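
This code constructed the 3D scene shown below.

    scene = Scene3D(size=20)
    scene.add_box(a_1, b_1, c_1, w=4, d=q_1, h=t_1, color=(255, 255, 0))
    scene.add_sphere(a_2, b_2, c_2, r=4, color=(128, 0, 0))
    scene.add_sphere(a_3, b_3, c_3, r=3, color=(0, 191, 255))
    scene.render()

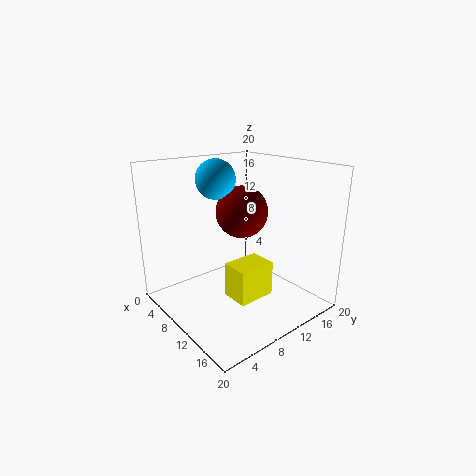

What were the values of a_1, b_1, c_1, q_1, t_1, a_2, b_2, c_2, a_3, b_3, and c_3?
a_1 = 9.5; b_1 = 8; c_1 = 1.5; q_1 = 5.5; t_1 = 5; a_2 = 6; b_2 = 14; c_2 = 12; a_3 = 3.5; b_3 = 11; c_3 = 17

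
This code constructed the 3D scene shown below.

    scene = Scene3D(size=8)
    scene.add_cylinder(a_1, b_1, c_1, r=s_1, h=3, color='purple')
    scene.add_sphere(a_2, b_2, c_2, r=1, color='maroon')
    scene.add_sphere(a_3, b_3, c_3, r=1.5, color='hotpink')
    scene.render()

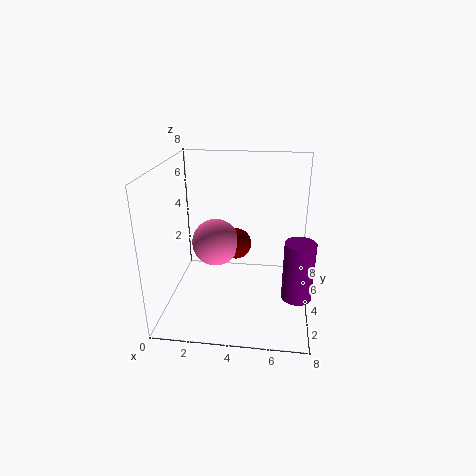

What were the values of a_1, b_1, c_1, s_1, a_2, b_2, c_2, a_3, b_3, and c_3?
a_1 = 7.25
b_1 = 1.75
c_1 = 2
s_1 = 0.75
a_2 = 3.5
b_2 = 6.75
c_2 = 2.25
a_3 = 2.25
b_3 = 6.25
c_3 = 2.5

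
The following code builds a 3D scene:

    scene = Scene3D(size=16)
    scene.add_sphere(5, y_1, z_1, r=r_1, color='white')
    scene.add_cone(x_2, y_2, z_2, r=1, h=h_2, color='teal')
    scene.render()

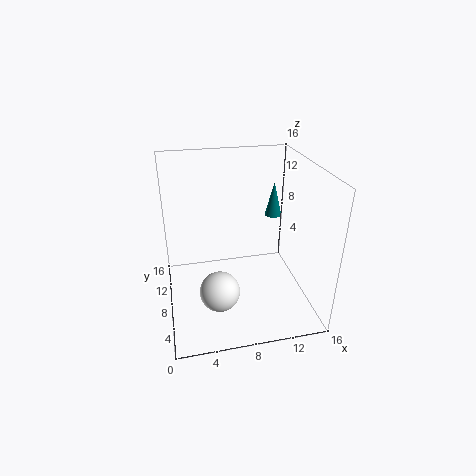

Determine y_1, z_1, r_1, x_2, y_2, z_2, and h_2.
y_1 = 3, z_1 = 5, r_1 = 2, x_2 = 13, y_2 = 11, z_2 = 9, h_2 = 4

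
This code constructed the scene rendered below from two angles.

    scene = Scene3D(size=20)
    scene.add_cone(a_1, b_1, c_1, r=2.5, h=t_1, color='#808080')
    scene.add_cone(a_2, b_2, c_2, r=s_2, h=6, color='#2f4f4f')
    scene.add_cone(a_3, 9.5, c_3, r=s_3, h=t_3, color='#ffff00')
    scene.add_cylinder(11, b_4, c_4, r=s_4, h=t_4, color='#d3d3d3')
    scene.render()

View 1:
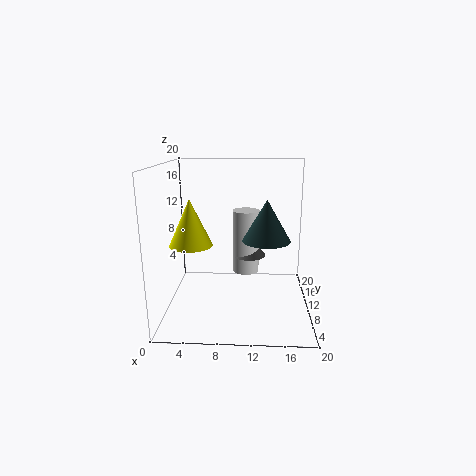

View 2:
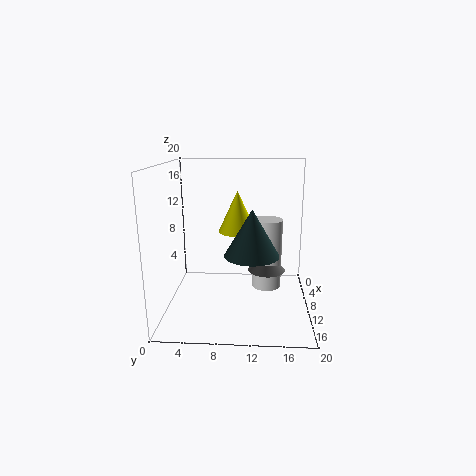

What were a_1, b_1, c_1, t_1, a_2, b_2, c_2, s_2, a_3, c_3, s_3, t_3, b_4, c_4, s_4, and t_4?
a_1 = 11.5, b_1 = 14, c_1 = 6, t_1 = 3, a_2 = 14, b_2 = 12, c_2 = 9, s_2 = 3.5, a_3 = 3.5, c_3 = 9, s_3 = 3, t_3 = 6.5, b_4 = 14, c_4 = 3.5, s_4 = 2, t_4 = 9.5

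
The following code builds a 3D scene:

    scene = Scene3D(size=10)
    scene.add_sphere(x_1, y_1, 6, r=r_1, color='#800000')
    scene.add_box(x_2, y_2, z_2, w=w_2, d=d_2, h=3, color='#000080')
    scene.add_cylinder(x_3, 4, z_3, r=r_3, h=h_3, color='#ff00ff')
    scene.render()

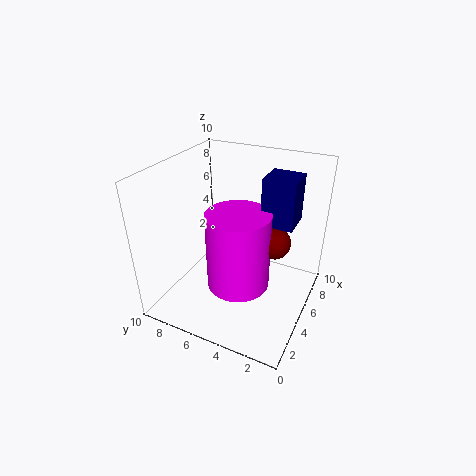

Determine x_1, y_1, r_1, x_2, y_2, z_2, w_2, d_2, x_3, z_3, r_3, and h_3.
x_1 = 4; y_1 = 2; r_1 = 1; x_2 = 4; y_2 = 1; z_2 = 7; w_2 = 2; d_2 = 2; x_3 = 3; z_3 = 3; r_3 = 2; h_3 = 5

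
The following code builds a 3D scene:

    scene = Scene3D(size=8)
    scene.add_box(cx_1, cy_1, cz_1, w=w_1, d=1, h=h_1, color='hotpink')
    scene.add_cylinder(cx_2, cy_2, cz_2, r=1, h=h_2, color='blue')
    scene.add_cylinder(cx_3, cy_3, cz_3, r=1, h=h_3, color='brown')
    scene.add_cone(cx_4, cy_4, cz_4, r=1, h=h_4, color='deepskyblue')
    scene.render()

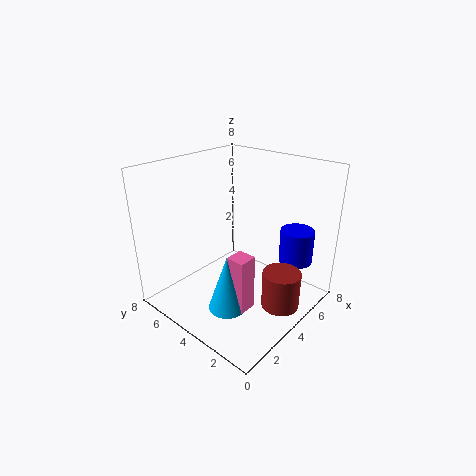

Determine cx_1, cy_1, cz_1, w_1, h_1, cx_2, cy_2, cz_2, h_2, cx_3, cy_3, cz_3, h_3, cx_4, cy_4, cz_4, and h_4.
cx_1 = 2; cy_1 = 2; cz_1 = 1; w_1 = 1; h_1 = 3; cx_2 = 7; cy_2 = 2; cz_2 = 2; h_2 = 2; cx_3 = 4; cy_3 = 1; cz_3 = 1; h_3 = 2; cx_4 = 2; cy_4 = 3; cz_4 = 1; h_4 = 3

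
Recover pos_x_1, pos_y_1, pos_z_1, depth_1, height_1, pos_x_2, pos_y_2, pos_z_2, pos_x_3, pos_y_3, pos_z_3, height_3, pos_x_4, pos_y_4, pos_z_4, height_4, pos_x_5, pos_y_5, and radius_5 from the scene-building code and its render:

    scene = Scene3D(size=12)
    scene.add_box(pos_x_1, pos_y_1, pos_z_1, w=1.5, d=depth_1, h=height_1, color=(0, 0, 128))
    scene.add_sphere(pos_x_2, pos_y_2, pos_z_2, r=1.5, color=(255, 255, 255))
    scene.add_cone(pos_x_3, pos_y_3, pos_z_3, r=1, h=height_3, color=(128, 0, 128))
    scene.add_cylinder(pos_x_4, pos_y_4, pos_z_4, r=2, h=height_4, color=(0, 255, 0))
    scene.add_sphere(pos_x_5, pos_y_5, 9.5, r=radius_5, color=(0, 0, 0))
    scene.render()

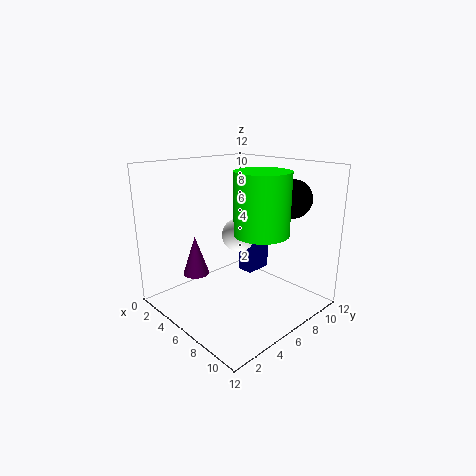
pos_x_1 = 3.5, pos_y_1 = 8.5, pos_z_1 = 1.5, depth_1 = 2.5, height_1 = 4.5, pos_x_2 = 4.5, pos_y_2 = 7.5, pos_z_2 = 5.5, pos_x_3 = 5.5, pos_y_3 = 2, pos_z_3 = 4, height_3 = 3, pos_x_4 = 9.5, pos_y_4 = 5, pos_z_4 = 7.5, height_4 = 4.5, pos_x_5 = 9.5, pos_y_5 = 8.5, radius_5 = 1.5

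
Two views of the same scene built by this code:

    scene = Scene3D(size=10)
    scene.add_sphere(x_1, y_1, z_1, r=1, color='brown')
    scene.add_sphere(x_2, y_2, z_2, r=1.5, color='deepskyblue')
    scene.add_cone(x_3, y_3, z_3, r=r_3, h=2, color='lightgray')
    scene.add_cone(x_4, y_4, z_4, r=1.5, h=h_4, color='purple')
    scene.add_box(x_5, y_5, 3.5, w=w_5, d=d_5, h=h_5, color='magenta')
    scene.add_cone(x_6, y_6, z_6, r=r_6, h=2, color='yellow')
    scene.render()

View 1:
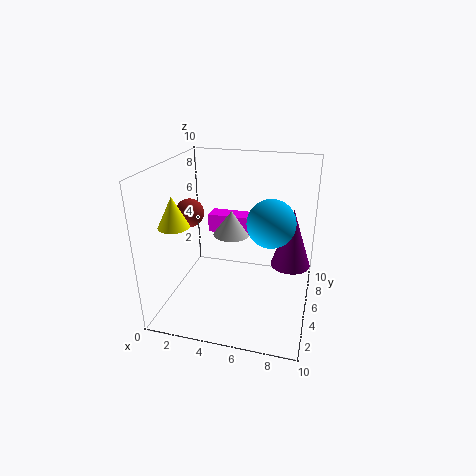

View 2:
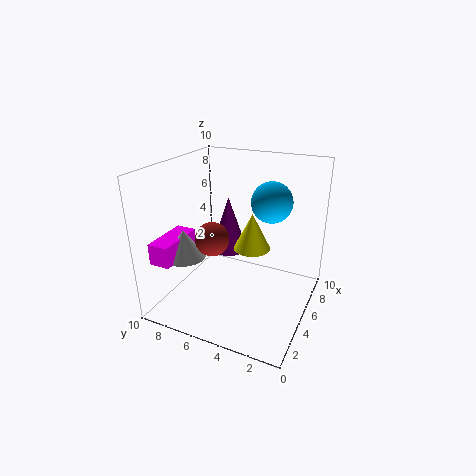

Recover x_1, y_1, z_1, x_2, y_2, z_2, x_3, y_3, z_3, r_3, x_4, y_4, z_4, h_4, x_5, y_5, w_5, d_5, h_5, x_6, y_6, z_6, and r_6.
x_1 = 1.5; y_1 = 5; z_1 = 6.5; x_2 = 7.5; y_2 = 3.5; z_2 = 7; x_3 = 3.5; y_3 = 8.5; z_3 = 3.5; r_3 = 1.5; x_4 = 8.5; y_4 = 7.5; z_4 = 2; h_4 = 4.5; x_5 = 1.5; y_5 = 8.5; w_5 = 3.5; d_5 = 1.5; h_5 = 1.5; x_6 = 1.5; y_6 = 2.5; z_6 = 6.5; r_6 = 1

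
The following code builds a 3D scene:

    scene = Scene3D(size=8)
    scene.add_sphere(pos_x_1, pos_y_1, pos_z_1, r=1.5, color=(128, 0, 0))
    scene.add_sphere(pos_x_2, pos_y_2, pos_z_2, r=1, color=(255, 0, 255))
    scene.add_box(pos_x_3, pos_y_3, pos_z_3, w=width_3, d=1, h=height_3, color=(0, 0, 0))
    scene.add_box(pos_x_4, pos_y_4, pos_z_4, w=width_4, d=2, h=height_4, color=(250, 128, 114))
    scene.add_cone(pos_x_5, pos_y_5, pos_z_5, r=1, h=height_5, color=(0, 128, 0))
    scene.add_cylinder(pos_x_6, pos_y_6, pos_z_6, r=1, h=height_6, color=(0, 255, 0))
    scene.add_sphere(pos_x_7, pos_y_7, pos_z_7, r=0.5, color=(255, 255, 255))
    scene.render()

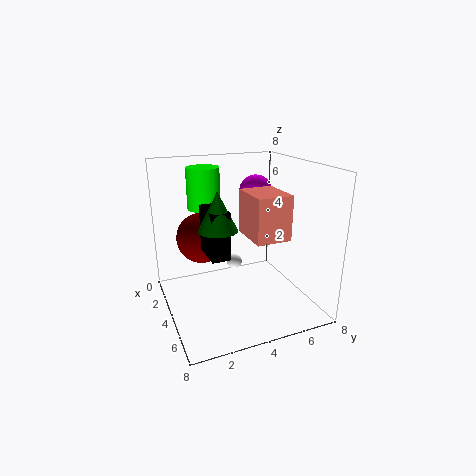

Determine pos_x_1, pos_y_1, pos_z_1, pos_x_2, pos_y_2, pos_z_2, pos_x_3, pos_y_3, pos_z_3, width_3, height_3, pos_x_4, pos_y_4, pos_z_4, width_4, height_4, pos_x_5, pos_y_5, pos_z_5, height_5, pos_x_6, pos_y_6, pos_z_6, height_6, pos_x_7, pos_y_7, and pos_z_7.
pos_x_1 = 2, pos_y_1 = 2.5, pos_z_1 = 3.5, pos_x_2 = 2, pos_y_2 = 6, pos_z_2 = 6, pos_x_3 = 3.5, pos_y_3 = 2, pos_z_3 = 3.5, width_3 = 2, height_3 = 2.5, pos_x_4 = 3, pos_y_4 = 4.5, pos_z_4 = 4, width_4 = 2.5, height_4 = 2.5, pos_x_5 = 5, pos_y_5 = 2.5, pos_z_5 = 5, height_5 = 2, pos_x_6 = 1, pos_y_6 = 3, pos_z_6 = 5, height_6 = 2.5, pos_x_7 = 1, pos_y_7 = 5, pos_z_7 = 1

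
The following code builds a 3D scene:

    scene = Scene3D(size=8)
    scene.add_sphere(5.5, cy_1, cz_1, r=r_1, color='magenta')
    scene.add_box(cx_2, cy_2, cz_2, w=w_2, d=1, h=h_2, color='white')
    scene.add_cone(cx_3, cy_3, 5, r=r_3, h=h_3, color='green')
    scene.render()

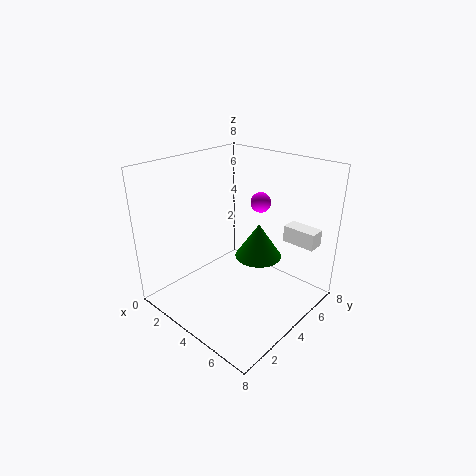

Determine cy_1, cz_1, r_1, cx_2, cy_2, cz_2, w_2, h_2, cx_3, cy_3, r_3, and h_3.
cy_1 = 4; cz_1 = 6.5; r_1 = 0.5; cx_2 = 5; cy_2 = 7; cz_2 = 3; w_2 = 2; h_2 = 1; cx_3 = 7; cy_3 = 2; r_3 = 1; h_3 = 1.5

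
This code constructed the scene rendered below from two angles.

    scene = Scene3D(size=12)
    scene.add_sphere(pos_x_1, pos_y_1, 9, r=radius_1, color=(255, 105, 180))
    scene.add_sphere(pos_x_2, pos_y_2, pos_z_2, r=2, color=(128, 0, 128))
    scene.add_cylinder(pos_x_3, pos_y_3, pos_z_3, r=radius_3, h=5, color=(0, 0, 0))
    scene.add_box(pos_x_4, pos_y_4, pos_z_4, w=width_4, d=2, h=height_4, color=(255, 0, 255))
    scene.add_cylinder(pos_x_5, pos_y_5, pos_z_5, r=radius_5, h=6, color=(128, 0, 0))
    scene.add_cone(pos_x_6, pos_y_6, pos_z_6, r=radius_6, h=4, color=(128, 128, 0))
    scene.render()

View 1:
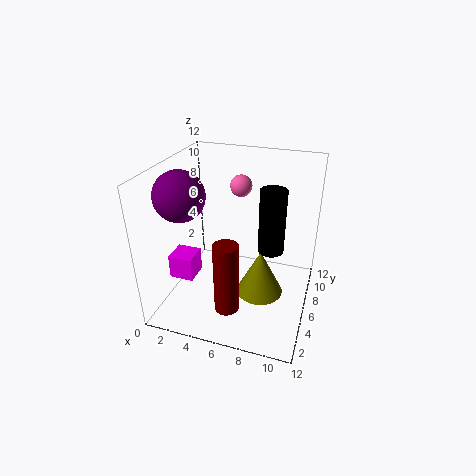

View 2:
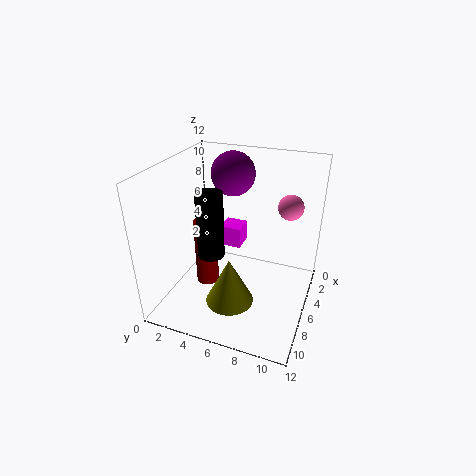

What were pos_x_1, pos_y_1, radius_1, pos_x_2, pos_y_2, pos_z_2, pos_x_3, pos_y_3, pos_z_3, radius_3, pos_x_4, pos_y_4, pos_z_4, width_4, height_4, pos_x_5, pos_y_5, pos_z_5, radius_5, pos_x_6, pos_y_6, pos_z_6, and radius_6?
pos_x_1 = 5; pos_y_1 = 10; radius_1 = 1; pos_x_2 = 2; pos_y_2 = 4; pos_z_2 = 10; pos_x_3 = 9; pos_y_3 = 5; pos_z_3 = 6; radius_3 = 1; pos_x_4 = 1; pos_y_4 = 3; pos_z_4 = 3; width_4 = 2; height_4 = 2; pos_x_5 = 6; pos_y_5 = 3; pos_z_5 = 1; radius_5 = 1; pos_x_6 = 8; pos_y_6 = 6; pos_z_6 = 1; radius_6 = 2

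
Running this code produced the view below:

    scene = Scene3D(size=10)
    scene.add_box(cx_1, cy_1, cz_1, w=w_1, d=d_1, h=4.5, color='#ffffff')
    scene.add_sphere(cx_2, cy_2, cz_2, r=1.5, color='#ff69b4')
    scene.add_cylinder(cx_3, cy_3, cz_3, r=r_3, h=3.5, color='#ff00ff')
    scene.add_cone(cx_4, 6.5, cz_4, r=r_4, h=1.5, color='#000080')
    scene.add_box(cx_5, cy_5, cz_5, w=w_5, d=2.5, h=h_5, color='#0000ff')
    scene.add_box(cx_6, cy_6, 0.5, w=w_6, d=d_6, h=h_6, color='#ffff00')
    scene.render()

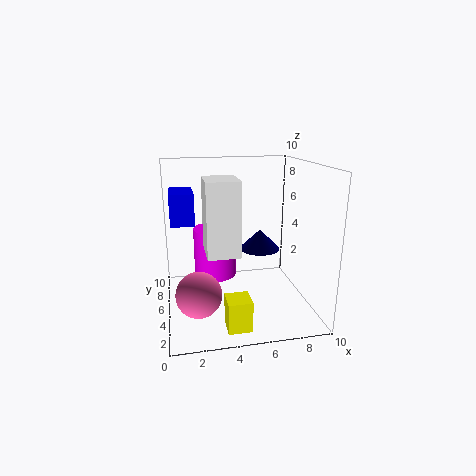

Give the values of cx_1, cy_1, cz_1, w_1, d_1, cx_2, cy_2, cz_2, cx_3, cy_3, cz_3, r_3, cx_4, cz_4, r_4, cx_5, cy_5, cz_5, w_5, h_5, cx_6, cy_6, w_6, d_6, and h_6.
cx_1 = 2.5, cy_1 = 1.5, cz_1 = 5, w_1 = 2, d_1 = 2.5, cx_2 = 2, cy_2 = 3, cz_2 = 2, cx_3 = 3.5, cy_3 = 6, cz_3 = 2, r_3 = 1.5, cx_4 = 7, cz_4 = 3.5, r_4 = 1.5, cx_5 = 0.5, cy_5 = 3.5, cz_5 = 6.5, w_5 = 1.5, h_5 = 2, cx_6 = 3.5, cy_6 = 0.5, w_6 = 1.5, d_6 = 1.5, h_6 = 2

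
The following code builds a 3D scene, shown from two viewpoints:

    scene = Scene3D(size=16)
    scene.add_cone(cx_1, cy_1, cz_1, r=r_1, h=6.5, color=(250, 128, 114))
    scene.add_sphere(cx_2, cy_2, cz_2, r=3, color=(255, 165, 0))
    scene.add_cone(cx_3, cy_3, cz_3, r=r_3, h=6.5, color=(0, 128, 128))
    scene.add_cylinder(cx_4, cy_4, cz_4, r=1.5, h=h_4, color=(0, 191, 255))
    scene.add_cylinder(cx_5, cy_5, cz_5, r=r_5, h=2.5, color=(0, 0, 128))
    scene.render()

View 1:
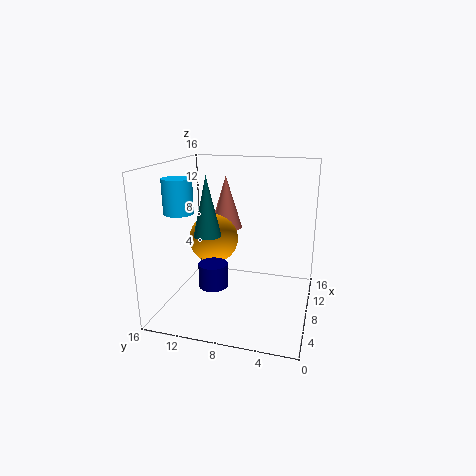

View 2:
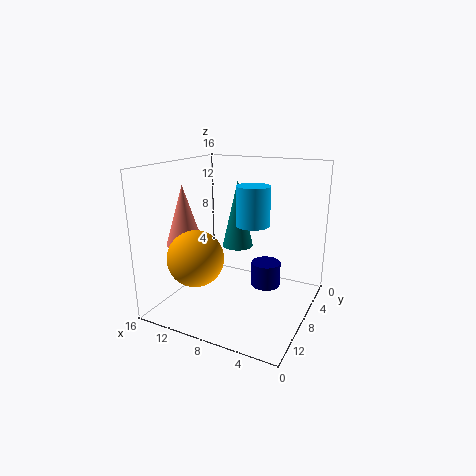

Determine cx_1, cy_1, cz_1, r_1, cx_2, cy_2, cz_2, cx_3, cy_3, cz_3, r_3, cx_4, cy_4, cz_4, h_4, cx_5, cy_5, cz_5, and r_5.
cx_1 = 13; cy_1 = 11; cz_1 = 7.5; r_1 = 2; cx_2 = 11; cy_2 = 12; cz_2 = 6.5; cx_3 = 6.5; cy_3 = 11; cz_3 = 8.5; r_3 = 1.5; cx_4 = 4; cy_4 = 13; cz_4 = 11.5; h_4 = 3.5; cx_5 = 4; cy_5 = 9.5; cz_5 = 4; r_5 = 1.5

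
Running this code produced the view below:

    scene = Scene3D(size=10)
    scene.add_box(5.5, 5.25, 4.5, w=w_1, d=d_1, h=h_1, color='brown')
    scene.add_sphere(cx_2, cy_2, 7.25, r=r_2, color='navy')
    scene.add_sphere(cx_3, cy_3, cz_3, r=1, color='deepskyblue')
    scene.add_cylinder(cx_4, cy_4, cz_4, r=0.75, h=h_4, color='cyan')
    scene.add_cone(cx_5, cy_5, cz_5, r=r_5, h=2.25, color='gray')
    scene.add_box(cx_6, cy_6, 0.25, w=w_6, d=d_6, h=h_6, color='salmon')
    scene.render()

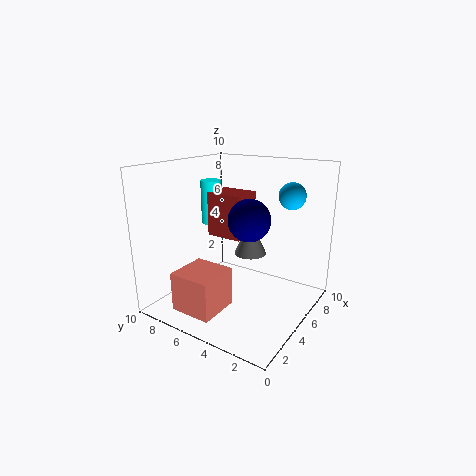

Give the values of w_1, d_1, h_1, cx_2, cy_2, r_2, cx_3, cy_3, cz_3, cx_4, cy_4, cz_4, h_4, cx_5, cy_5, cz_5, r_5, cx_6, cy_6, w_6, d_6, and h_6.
w_1 = 2.25, d_1 = 2.75, h_1 = 3.25, cx_2 = 2.75, cy_2 = 2.75, r_2 = 1.25, cx_3 = 8.75, cy_3 = 2.75, cz_3 = 7.5, cx_4 = 6.25, cy_4 = 8.25, cz_4 = 5.25, h_4 = 3.25, cx_5 = 3.75, cy_5 = 3.25, cz_5 = 4.75, r_5 = 1, cx_6 = 1.25, cy_6 = 5, w_6 = 3, d_6 = 3, h_6 = 2.75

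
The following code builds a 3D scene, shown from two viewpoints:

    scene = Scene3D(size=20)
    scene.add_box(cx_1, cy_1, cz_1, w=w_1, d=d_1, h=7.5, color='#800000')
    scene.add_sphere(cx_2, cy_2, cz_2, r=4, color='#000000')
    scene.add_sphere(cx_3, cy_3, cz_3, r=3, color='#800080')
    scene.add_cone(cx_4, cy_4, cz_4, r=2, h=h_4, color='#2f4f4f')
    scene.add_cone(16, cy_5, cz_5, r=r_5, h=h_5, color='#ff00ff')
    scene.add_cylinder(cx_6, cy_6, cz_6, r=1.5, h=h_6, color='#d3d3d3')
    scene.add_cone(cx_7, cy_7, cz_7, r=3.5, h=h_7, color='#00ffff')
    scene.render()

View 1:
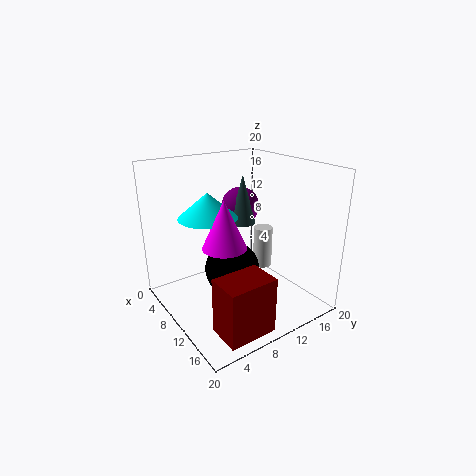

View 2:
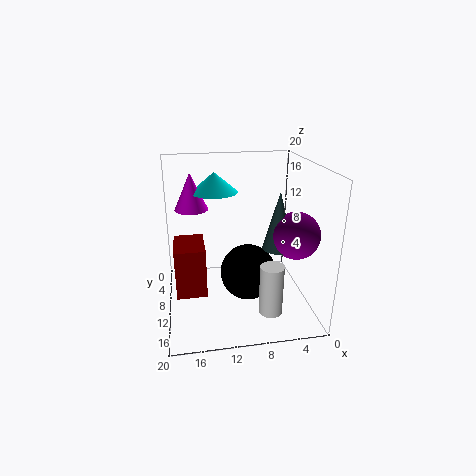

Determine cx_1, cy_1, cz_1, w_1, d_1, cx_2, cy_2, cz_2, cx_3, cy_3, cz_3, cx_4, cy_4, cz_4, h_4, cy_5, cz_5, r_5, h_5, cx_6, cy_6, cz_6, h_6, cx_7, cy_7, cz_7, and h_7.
cx_1 = 14.5
cy_1 = 3
cz_1 = 0.5
w_1 = 4.5
d_1 = 6.5
cx_2 = 8.5
cy_2 = 10
cz_2 = 4.5
cx_3 = 3.5
cy_3 = 15
cz_3 = 12
cx_4 = 5.5
cy_4 = 14
cz_4 = 10
h_4 = 7.5
cy_5 = 4
cz_5 = 12.5
r_5 = 2.5
h_5 = 5.5
cx_6 = 7
cy_6 = 17
cz_6 = 2.5
h_6 = 6.5
cx_7 = 12.5
cy_7 = 4
cz_7 = 15
h_7 = 3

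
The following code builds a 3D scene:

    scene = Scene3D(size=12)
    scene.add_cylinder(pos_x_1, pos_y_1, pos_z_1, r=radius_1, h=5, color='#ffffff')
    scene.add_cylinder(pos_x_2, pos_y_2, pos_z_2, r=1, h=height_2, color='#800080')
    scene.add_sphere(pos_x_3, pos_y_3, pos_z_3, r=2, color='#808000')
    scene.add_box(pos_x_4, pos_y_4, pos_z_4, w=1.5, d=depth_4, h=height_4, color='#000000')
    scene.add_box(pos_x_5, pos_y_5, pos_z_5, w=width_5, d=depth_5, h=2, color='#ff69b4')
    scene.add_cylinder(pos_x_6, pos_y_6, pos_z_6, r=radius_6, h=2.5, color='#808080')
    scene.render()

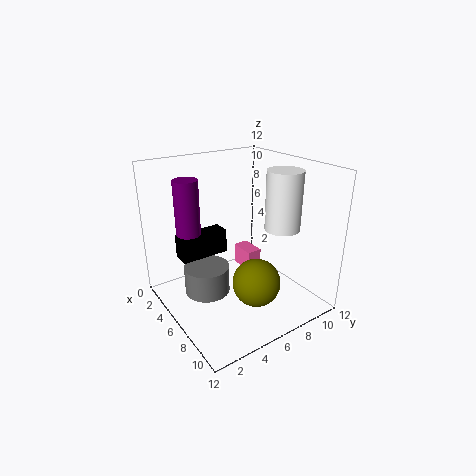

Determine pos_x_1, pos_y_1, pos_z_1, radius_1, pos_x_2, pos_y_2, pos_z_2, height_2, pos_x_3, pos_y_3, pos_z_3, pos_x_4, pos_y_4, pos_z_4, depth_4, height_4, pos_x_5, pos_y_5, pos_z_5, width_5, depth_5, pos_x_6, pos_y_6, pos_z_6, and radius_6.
pos_x_1 = 7.5
pos_y_1 = 9.5
pos_z_1 = 6.5
radius_1 = 1.5
pos_x_2 = 4
pos_y_2 = 2.5
pos_z_2 = 6
height_2 = 5
pos_x_3 = 8
pos_y_3 = 6.5
pos_z_3 = 2.5
pos_x_4 = 3.5
pos_y_4 = 1.5
pos_z_4 = 4.5
depth_4 = 4
height_4 = 2
pos_x_5 = 1
pos_y_5 = 9
pos_z_5 = 0.5
width_5 = 2.5
depth_5 = 1.5
pos_x_6 = 4
pos_y_6 = 4
pos_z_6 = 0.5
radius_6 = 2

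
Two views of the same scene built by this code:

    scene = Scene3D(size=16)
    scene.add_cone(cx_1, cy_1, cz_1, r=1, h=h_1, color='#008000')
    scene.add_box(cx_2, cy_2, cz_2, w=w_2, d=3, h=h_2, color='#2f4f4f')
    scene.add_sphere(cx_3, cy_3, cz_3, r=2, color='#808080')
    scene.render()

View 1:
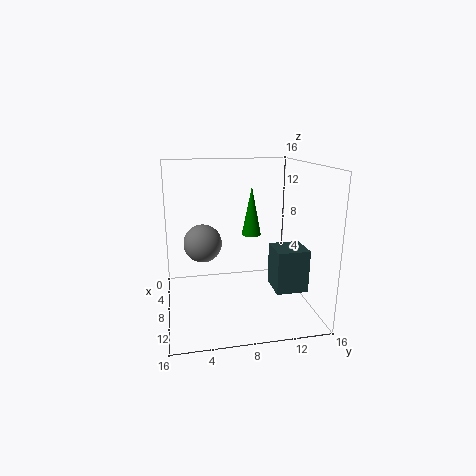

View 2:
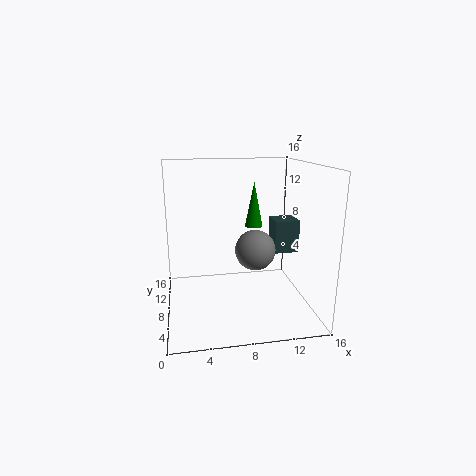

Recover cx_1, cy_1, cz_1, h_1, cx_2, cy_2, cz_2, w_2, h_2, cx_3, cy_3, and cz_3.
cx_1 = 10; cy_1 = 9; cz_1 = 9; h_1 = 5; cx_2 = 13; cy_2 = 10; cz_2 = 5; w_2 = 3; h_2 = 4; cx_3 = 9; cy_3 = 4; cz_3 = 8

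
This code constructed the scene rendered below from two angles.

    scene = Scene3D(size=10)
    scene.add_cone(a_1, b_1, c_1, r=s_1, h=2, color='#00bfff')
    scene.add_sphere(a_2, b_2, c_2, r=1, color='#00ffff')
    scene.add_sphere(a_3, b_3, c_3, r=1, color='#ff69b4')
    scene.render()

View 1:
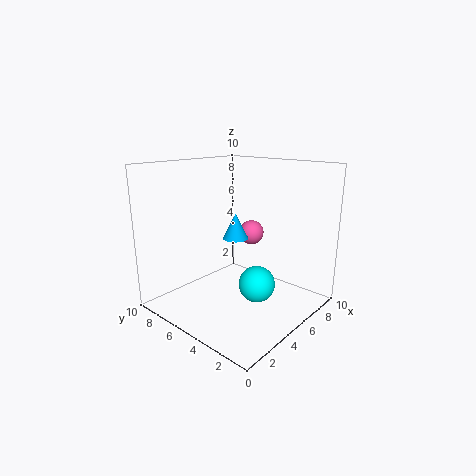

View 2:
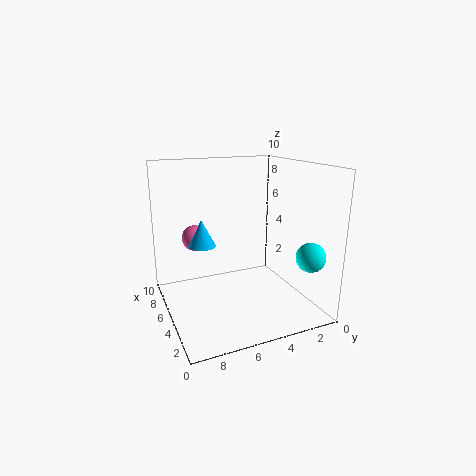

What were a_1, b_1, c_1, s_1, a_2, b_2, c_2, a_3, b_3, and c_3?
a_1 = 7
b_1 = 7
c_1 = 4
s_1 = 1
a_2 = 2
b_2 = 1
c_2 = 4
a_3 = 9
b_3 = 7
c_3 = 4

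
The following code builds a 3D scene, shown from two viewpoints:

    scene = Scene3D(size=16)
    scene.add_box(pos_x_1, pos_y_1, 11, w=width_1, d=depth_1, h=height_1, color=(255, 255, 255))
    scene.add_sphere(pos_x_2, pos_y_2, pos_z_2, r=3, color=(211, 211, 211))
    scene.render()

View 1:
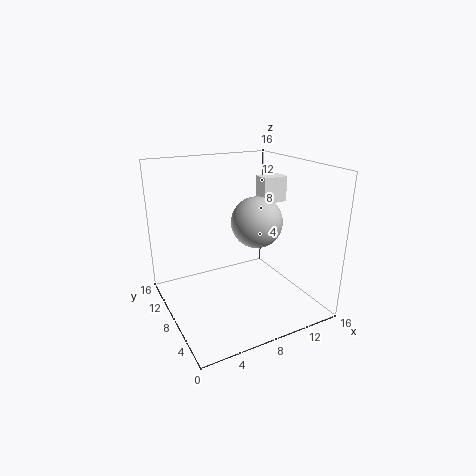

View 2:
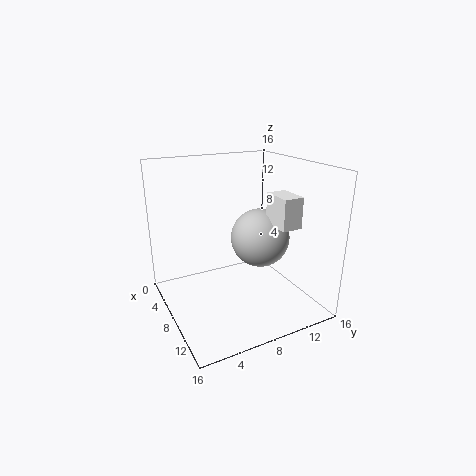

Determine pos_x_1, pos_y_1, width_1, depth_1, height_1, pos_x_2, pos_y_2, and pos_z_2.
pos_x_1 = 12
pos_y_1 = 9
width_1 = 3
depth_1 = 2
height_1 = 3
pos_x_2 = 11
pos_y_2 = 9
pos_z_2 = 9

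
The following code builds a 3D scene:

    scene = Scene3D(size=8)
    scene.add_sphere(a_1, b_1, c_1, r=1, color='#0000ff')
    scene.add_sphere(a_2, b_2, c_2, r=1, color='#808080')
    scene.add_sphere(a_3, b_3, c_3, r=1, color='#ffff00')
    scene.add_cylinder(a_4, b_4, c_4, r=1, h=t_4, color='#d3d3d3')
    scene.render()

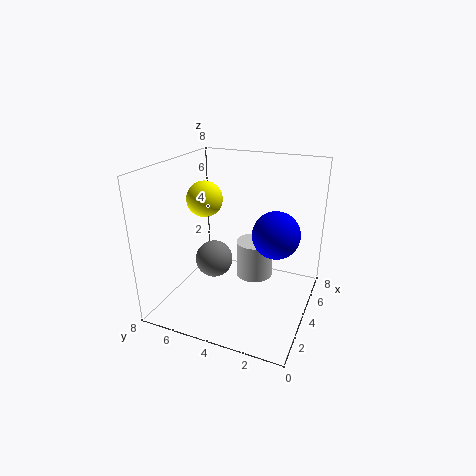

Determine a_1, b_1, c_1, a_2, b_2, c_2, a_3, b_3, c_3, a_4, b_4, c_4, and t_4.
a_1 = 1; b_1 = 1; c_1 = 6; a_2 = 3; b_2 = 5; c_2 = 3; a_3 = 4; b_3 = 6; c_3 = 6; a_4 = 4; b_4 = 3; c_4 = 2; t_4 = 2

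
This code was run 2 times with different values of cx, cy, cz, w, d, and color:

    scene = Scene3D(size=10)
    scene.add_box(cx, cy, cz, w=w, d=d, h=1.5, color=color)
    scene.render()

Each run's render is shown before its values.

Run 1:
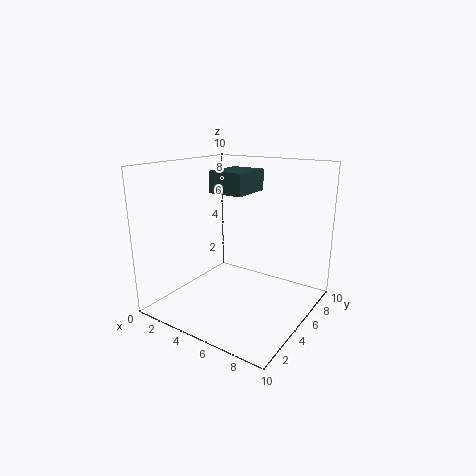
cx = 3
cy = 4.5
cz = 8
w = 2.5
d = 3
color = 'darkslategray'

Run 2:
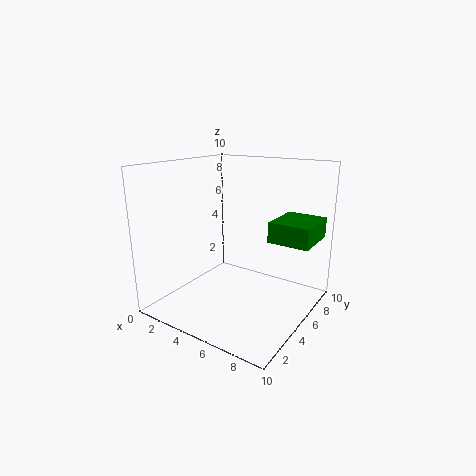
cx = 6.5
cy = 6.5
cz = 4.5
w = 3
d = 3.5
color = 'green'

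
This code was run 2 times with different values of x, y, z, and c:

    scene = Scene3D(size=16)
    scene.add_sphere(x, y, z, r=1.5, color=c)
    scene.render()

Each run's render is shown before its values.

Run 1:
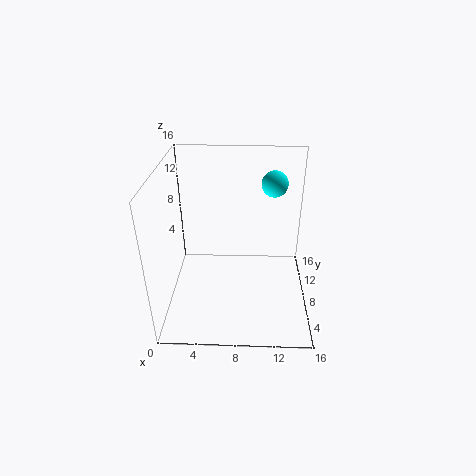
x = 12; y = 11.5; z = 13; c = 'cyan'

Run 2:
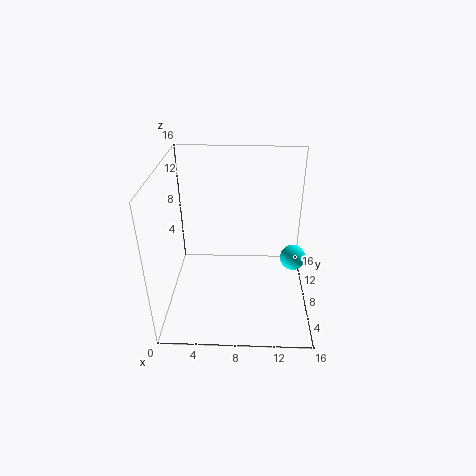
x = 14.5; y = 9.5; z = 4.5; c = 'cyan'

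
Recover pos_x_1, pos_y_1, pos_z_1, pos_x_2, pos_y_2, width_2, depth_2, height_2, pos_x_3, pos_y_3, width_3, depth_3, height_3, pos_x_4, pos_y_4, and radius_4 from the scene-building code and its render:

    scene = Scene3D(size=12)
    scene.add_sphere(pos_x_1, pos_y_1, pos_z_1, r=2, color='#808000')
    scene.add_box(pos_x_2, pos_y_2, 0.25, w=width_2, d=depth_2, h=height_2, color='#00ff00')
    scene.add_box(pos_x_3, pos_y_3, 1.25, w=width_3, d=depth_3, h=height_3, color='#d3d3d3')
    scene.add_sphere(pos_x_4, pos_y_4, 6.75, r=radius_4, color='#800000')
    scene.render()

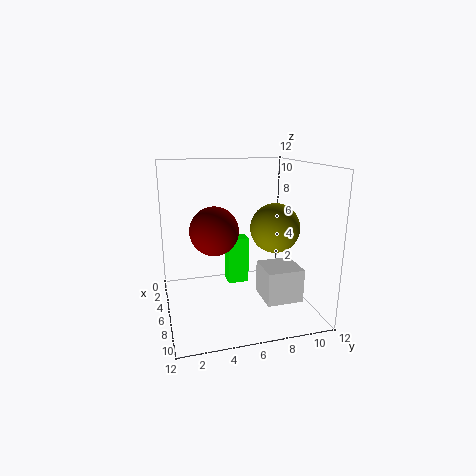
pos_x_1 = 7.25; pos_y_1 = 8.75; pos_z_1 = 7; pos_x_2 = 1.25; pos_y_2 = 6; width_2 = 1.5; depth_2 = 2; height_2 = 4.5; pos_x_3 = 6.5; pos_y_3 = 7.5; width_3 = 3; depth_3 = 3; height_3 = 2.75; pos_x_4 = 6; pos_y_4 = 4; radius_4 = 2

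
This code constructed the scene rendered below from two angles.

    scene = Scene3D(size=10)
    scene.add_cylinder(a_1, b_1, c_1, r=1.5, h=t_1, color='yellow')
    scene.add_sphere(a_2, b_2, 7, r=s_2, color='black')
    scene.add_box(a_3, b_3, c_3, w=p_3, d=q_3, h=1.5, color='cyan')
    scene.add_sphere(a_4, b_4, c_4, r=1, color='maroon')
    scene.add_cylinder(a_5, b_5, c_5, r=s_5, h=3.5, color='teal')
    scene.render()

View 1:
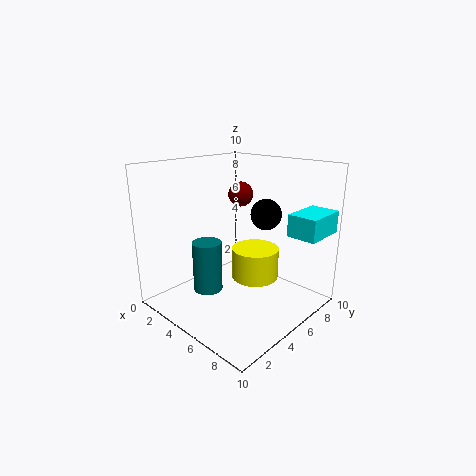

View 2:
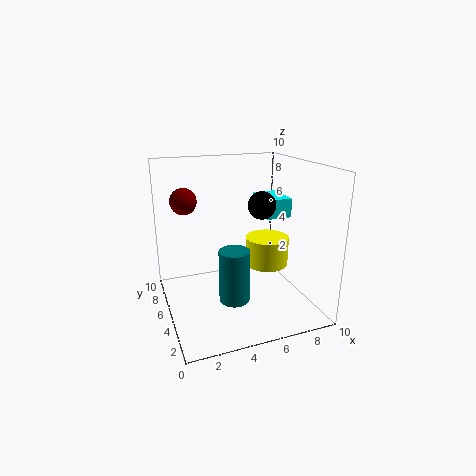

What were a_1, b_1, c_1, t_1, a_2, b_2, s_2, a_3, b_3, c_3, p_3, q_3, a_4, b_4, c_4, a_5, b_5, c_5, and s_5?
a_1 = 7
b_1 = 4.5
c_1 = 3
t_1 = 2
a_2 = 7
b_2 = 5.5
s_2 = 1
a_3 = 8
b_3 = 6.5
c_3 = 5.5
p_3 = 2
q_3 = 3
a_4 = 2
b_4 = 8.5
c_4 = 7
a_5 = 4
b_5 = 3
c_5 = 1.5
s_5 = 1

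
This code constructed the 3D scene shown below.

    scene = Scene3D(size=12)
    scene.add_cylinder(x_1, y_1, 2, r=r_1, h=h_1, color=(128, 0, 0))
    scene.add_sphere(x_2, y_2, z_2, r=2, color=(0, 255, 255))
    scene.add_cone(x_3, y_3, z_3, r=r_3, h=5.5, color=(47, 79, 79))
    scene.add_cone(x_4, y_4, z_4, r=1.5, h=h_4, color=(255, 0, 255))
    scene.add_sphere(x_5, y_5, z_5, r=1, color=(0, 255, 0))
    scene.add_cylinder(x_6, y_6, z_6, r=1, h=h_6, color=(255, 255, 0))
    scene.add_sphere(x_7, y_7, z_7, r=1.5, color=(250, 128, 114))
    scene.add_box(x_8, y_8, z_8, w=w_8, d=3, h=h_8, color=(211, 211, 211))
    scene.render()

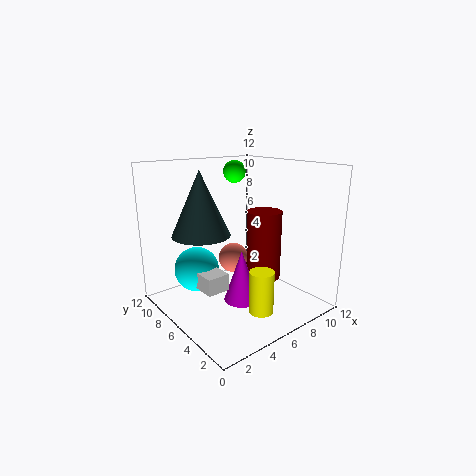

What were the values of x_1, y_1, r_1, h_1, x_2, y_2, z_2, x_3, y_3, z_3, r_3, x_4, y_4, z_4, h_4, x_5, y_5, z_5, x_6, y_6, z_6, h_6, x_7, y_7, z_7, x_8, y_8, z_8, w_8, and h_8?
x_1 = 8.5; y_1 = 5.5; r_1 = 1.5; h_1 = 6; x_2 = 4; y_2 = 9.5; z_2 = 2.5; x_3 = 4; y_3 = 8.5; z_3 = 6; r_3 = 2.5; x_4 = 6; y_4 = 5.5; z_4 = 0.5; h_4 = 4.5; x_5 = 8; y_5 = 9; z_5 = 11; x_6 = 6; y_6 = 3; z_6 = 0.5; h_6 = 3.5; x_7 = 9; y_7 = 10.5; z_7 = 2; x_8 = 3; y_8 = 6; z_8 = 1.5; w_8 = 2; h_8 = 1.5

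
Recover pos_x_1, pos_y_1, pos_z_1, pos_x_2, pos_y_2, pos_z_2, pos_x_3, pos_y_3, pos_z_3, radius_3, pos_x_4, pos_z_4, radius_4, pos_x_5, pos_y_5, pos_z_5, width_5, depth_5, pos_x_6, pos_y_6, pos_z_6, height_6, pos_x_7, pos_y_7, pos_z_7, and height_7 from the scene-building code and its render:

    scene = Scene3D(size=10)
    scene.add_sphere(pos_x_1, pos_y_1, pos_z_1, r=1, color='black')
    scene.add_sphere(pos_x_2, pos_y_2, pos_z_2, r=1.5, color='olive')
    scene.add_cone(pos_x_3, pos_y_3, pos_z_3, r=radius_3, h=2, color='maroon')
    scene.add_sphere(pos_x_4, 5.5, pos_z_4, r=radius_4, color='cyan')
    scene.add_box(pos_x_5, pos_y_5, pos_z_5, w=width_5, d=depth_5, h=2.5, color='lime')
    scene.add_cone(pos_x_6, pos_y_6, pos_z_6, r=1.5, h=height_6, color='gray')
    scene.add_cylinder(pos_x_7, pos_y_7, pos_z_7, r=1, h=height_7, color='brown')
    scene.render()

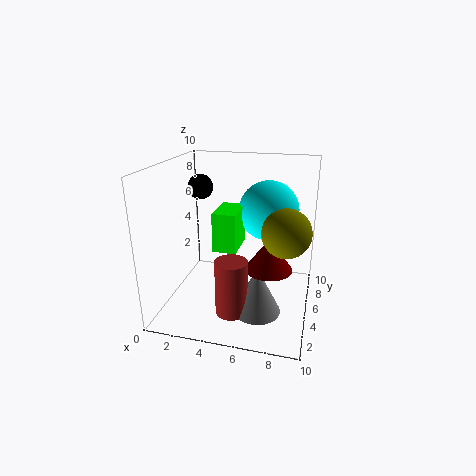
pos_x_1 = 1; pos_y_1 = 8.5; pos_z_1 = 7.5; pos_x_2 = 8.5; pos_y_2 = 3; pos_z_2 = 6.5; pos_x_3 = 7.5; pos_y_3 = 3; pos_z_3 = 4; radius_3 = 1.5; pos_x_4 = 7; pos_z_4 = 7; radius_4 = 2; pos_x_5 = 4; pos_y_5 = 2.5; pos_z_5 = 5; width_5 = 1.5; depth_5 = 2.5; pos_x_6 = 7; pos_y_6 = 2; pos_z_6 = 1.5; height_6 = 3; pos_x_7 = 5.5; pos_y_7 = 1.5; pos_z_7 = 1.5; height_7 = 3.5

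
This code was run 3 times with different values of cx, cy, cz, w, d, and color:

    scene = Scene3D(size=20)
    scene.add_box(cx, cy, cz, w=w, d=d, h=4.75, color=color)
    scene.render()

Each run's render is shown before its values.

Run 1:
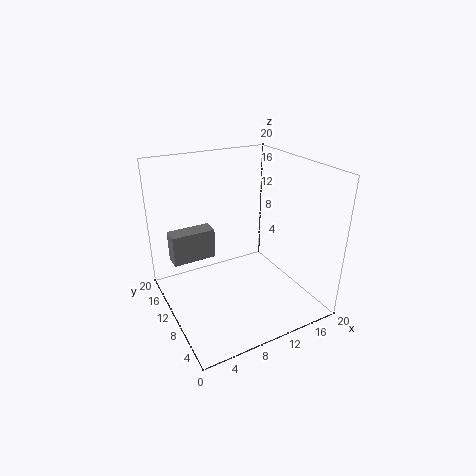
cx = 2.5, cy = 16.25, cz = 4, w = 6.75, d = 2.75, color = 'gray'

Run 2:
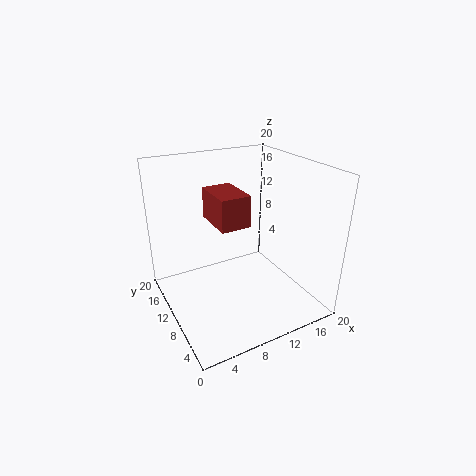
cx = 8.25, cy = 11.25, cz = 10.5, w = 4.5, d = 6.75, color = 'brown'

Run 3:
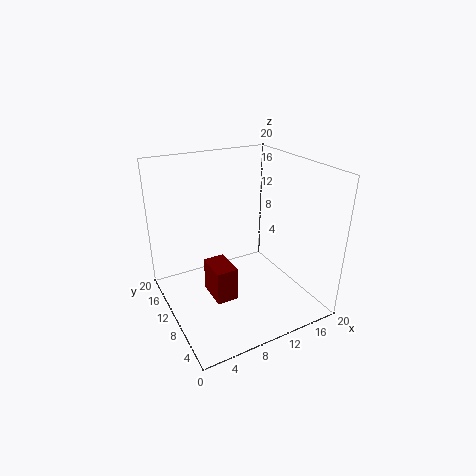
cx = 5.25, cy = 6.75, cz = 2.5, w = 3, d = 4.5, color = 'maroon'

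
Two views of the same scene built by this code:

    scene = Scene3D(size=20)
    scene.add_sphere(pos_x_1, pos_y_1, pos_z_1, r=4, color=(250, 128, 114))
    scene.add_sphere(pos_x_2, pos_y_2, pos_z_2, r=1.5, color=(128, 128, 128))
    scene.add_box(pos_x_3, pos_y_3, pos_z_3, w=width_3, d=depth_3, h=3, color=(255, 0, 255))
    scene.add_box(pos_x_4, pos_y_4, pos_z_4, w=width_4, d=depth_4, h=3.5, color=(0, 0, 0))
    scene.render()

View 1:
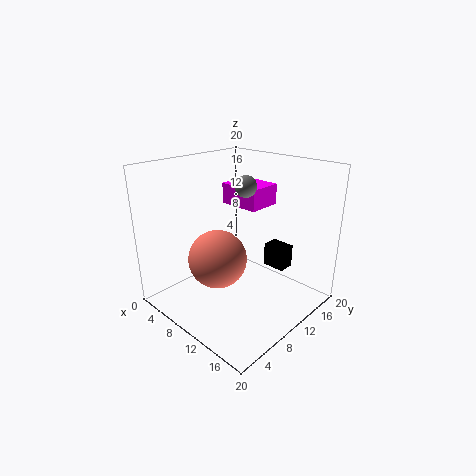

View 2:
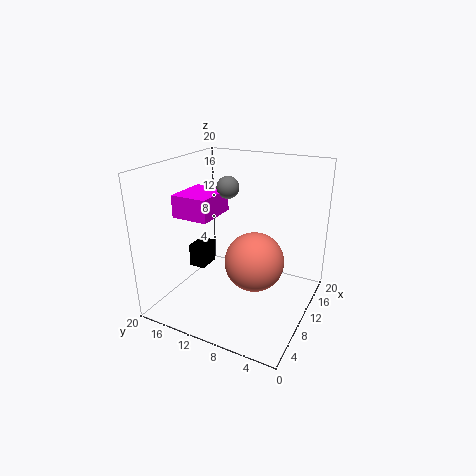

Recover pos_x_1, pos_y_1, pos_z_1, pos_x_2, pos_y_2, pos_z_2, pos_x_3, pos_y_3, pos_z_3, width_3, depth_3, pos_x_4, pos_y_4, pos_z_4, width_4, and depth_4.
pos_x_1 = 9, pos_y_1 = 7, pos_z_1 = 7.5, pos_x_2 = 10, pos_y_2 = 11.5, pos_z_2 = 17, pos_x_3 = 5, pos_y_3 = 12, pos_z_3 = 13.5, width_3 = 6, depth_3 = 5, pos_x_4 = 10, pos_y_4 = 16, pos_z_4 = 3.5, width_4 = 3.5, depth_4 = 2.5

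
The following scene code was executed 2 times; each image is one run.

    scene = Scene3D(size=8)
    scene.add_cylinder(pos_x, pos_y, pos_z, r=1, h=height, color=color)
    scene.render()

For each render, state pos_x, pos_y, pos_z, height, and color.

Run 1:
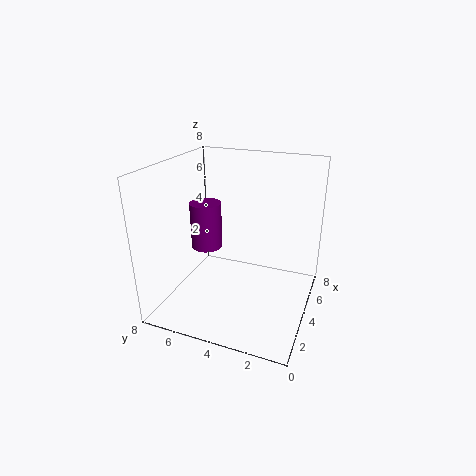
pos_x = 6
pos_y = 7
pos_z = 2
height = 3
color = 'purple'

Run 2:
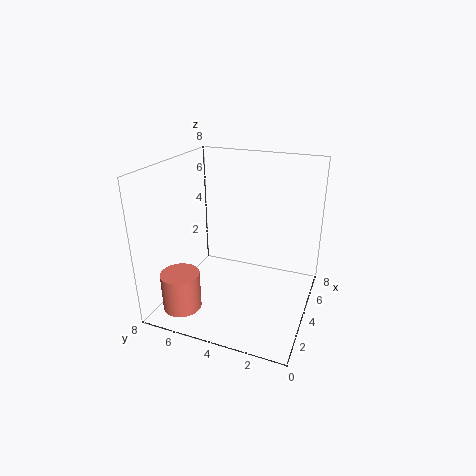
pos_x = 1
pos_y = 6
pos_z = 1
height = 2
color = 'salmon'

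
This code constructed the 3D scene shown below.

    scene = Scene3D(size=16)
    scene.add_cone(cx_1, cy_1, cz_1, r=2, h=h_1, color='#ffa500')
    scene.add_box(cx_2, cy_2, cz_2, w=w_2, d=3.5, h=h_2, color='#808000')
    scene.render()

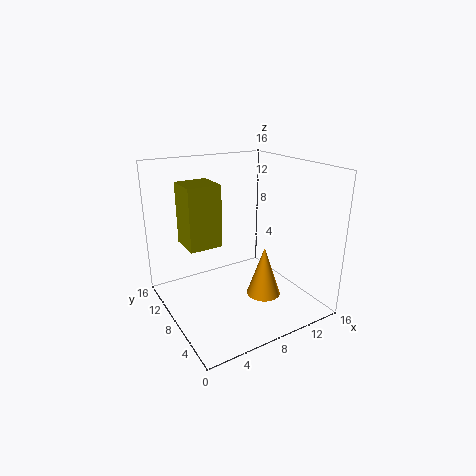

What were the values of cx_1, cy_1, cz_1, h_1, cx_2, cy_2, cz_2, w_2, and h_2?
cx_1 = 11
cy_1 = 7
cz_1 = 0.5
h_1 = 6
cx_2 = 2
cy_2 = 7
cz_2 = 8
w_2 = 3.5
h_2 = 6.5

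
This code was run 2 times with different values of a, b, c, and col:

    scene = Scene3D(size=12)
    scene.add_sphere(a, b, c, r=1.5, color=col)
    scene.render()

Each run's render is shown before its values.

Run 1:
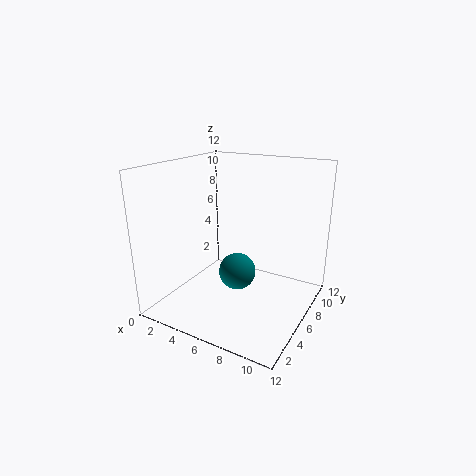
a = 6.5; b = 5; c = 3.5; col = 'teal'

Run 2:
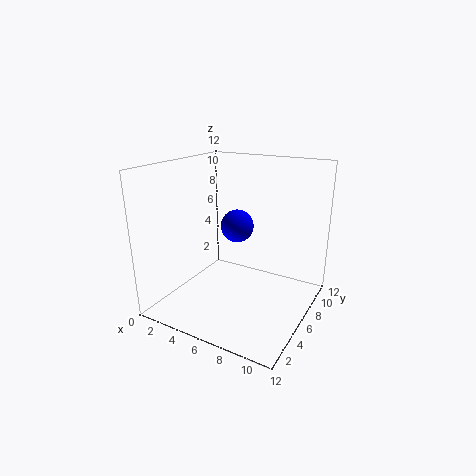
a = 4.5; b = 8.5; c = 6; col = 'blue'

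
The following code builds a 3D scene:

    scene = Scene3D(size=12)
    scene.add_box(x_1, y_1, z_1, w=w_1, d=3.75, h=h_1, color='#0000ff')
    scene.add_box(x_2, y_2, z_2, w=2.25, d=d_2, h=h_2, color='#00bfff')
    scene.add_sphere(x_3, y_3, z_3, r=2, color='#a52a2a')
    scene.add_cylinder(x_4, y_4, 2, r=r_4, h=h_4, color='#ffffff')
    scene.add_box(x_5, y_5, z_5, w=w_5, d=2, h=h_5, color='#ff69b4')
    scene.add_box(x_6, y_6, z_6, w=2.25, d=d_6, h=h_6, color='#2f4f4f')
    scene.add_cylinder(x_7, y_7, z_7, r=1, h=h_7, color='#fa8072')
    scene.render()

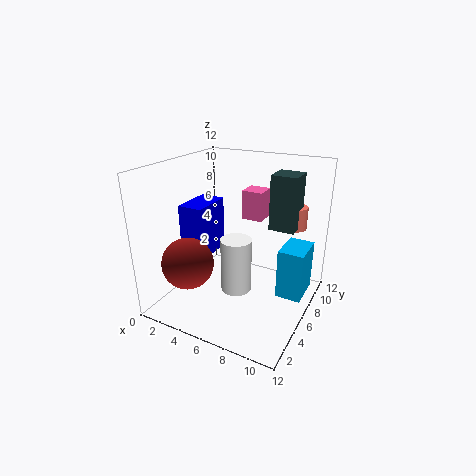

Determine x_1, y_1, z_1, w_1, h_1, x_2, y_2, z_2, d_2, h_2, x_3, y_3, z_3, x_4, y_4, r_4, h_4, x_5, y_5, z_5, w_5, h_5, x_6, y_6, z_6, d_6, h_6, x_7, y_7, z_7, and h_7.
x_1 = 0.75
y_1 = 5
z_1 = 3.5
w_1 = 2.25
h_1 = 4.75
x_2 = 9
y_2 = 7.5
z_2 = 0.25
d_2 = 3.25
h_2 = 4.5
x_3 = 3.75
y_3 = 2
z_3 = 5
x_4 = 6.5
y_4 = 4.75
r_4 = 1.25
h_4 = 4.5
x_5 = 4.25
y_5 = 10
z_5 = 6
w_5 = 2
h_5 = 2.75
x_6 = 7.75
y_6 = 8.25
z_6 = 6.25
d_6 = 2.25
h_6 = 4.75
x_7 = 9.5
y_7 = 10.25
z_7 = 6
h_7 = 2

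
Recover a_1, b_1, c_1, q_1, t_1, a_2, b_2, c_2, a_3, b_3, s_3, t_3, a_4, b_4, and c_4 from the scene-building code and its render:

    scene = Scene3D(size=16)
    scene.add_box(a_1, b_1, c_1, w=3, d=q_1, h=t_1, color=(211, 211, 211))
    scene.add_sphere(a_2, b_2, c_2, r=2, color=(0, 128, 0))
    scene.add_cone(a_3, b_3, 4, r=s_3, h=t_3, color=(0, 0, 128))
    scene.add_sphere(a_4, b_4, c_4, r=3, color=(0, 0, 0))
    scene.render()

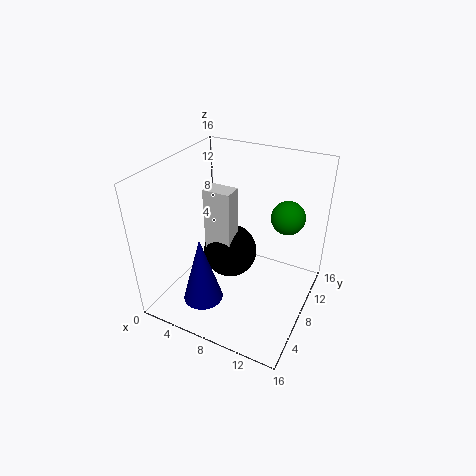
a_1 = 5, b_1 = 6, c_1 = 7, q_1 = 2, t_1 = 7, a_2 = 12, b_2 = 13, c_2 = 9, a_3 = 7, b_3 = 2, s_3 = 2, t_3 = 7, a_4 = 7, b_4 = 8, c_4 = 6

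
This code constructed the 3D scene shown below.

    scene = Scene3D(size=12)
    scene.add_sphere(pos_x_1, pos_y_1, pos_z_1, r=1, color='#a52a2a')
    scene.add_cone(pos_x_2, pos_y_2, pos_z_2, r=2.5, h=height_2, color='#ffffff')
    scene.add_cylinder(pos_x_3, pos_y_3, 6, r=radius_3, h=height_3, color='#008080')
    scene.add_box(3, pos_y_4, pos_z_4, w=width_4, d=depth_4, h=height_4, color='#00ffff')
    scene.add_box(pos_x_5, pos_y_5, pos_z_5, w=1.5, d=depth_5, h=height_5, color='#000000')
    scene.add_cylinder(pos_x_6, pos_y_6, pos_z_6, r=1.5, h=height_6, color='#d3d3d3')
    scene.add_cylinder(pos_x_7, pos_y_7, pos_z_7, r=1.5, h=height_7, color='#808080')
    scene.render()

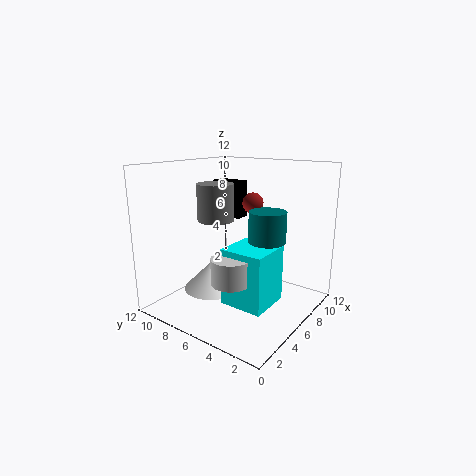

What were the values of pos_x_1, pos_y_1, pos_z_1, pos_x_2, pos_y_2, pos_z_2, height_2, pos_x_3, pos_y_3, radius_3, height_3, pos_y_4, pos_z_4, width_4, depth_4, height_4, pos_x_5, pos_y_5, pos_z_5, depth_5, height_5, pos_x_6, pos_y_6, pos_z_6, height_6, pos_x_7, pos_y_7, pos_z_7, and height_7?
pos_x_1 = 10.5
pos_y_1 = 7.5
pos_z_1 = 8
pos_x_2 = 5.5
pos_y_2 = 8.5
pos_z_2 = 1
height_2 = 2.5
pos_x_3 = 6.5
pos_y_3 = 3.5
radius_3 = 1.5
height_3 = 2.5
pos_y_4 = 2
pos_z_4 = 1.5
width_4 = 3.5
depth_4 = 3.5
height_4 = 4.5
pos_x_5 = 9.5
pos_y_5 = 8.5
pos_z_5 = 6.5
depth_5 = 3
height_5 = 3.5
pos_x_6 = 3
pos_y_6 = 4.5
pos_z_6 = 3.5
height_6 = 2
pos_x_7 = 5
pos_y_7 = 7.5
pos_z_7 = 7.5
height_7 = 3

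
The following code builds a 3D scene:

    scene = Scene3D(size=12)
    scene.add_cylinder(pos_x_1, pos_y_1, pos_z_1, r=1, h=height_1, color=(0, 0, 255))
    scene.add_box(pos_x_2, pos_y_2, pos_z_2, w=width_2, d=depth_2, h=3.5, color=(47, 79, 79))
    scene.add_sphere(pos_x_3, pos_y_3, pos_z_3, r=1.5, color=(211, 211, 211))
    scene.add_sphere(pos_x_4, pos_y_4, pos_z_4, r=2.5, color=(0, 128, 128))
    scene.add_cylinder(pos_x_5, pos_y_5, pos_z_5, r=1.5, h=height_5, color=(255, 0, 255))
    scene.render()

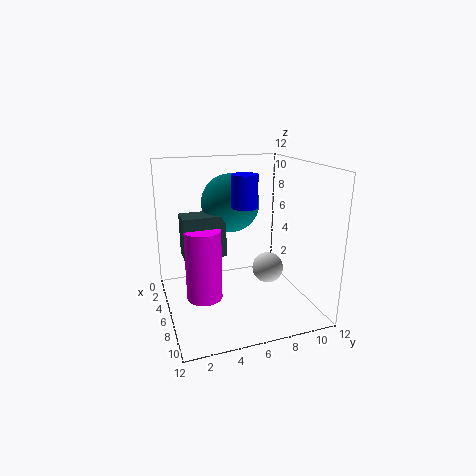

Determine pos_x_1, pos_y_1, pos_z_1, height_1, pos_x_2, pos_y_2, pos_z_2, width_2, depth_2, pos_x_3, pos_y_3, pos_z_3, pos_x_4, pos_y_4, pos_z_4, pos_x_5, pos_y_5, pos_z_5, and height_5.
pos_x_1 = 7.5
pos_y_1 = 6
pos_z_1 = 9
height_1 = 2.5
pos_x_2 = 4
pos_y_2 = 1.5
pos_z_2 = 4.5
width_2 = 2
depth_2 = 3.5
pos_x_3 = 3.5
pos_y_3 = 10
pos_z_3 = 1.5
pos_x_4 = 4
pos_y_4 = 6
pos_z_4 = 8.5
pos_x_5 = 6
pos_y_5 = 3
pos_z_5 = 1
height_5 = 6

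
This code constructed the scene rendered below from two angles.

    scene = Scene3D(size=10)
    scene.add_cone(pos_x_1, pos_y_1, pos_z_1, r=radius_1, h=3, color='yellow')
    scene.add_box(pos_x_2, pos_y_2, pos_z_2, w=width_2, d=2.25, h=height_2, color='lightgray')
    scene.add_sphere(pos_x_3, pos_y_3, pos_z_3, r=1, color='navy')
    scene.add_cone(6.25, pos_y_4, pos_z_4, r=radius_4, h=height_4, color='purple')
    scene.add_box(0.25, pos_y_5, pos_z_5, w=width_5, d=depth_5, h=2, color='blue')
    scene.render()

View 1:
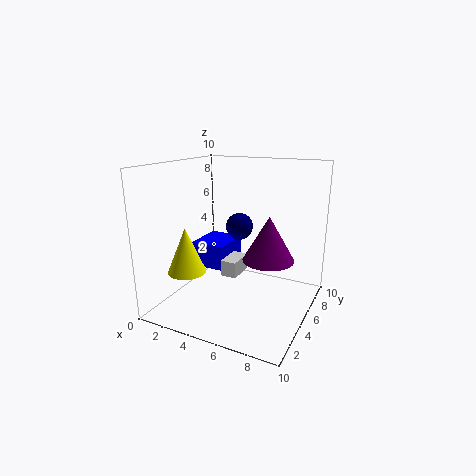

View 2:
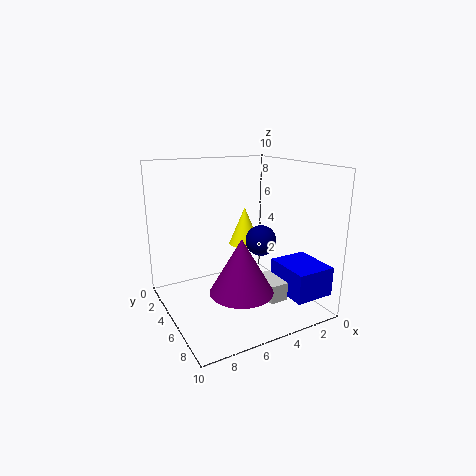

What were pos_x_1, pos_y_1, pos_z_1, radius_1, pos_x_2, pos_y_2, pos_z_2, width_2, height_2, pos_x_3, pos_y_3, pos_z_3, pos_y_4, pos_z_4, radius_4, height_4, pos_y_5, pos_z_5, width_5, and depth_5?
pos_x_1 = 2.75; pos_y_1 = 2; pos_z_1 = 3.25; radius_1 = 1.25; pos_x_2 = 3; pos_y_2 = 6; pos_z_2 = 1.25; width_2 = 1.25; height_2 = 1.25; pos_x_3 = 4.25; pos_y_3 = 6.75; pos_z_3 = 5.25; pos_y_4 = 7.75; pos_z_4 = 2.5; radius_4 = 2; height_4 = 3.5; pos_y_5 = 6.25; pos_z_5 = 1.5; width_5 = 2.75; depth_5 = 3.25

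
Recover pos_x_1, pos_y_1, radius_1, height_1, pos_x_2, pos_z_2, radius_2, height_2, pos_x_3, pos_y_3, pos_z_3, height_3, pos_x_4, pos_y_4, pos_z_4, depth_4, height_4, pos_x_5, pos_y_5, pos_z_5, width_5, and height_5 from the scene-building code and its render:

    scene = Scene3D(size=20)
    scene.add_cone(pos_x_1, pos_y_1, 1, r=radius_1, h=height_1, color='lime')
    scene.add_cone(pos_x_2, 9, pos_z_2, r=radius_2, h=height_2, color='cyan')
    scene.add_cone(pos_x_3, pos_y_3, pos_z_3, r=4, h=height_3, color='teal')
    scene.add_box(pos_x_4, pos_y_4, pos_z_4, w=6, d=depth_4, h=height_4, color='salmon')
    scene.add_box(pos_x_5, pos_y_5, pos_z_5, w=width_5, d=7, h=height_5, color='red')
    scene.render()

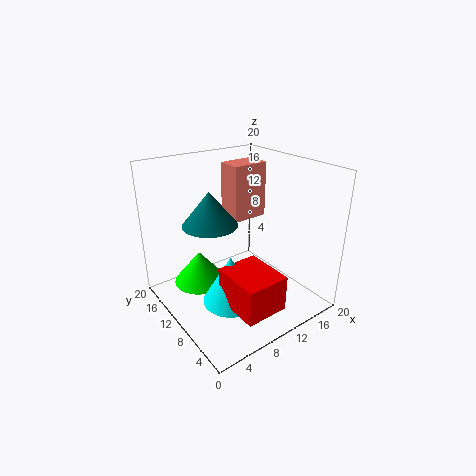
pos_x_1 = 7, pos_y_1 = 16, radius_1 = 4, height_1 = 5, pos_x_2 = 8, pos_z_2 = 1, radius_2 = 4, height_2 = 7, pos_x_3 = 8, pos_y_3 = 14, pos_z_3 = 11, height_3 = 5, pos_x_4 = 14, pos_y_4 = 16, pos_z_4 = 9, depth_4 = 4, height_4 = 9, pos_x_5 = 6, pos_y_5 = 2, pos_z_5 = 2, width_5 = 6, height_5 = 5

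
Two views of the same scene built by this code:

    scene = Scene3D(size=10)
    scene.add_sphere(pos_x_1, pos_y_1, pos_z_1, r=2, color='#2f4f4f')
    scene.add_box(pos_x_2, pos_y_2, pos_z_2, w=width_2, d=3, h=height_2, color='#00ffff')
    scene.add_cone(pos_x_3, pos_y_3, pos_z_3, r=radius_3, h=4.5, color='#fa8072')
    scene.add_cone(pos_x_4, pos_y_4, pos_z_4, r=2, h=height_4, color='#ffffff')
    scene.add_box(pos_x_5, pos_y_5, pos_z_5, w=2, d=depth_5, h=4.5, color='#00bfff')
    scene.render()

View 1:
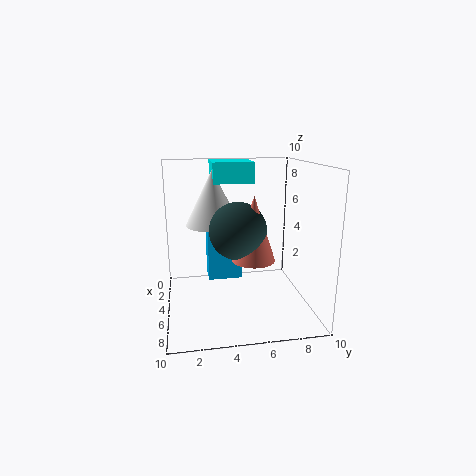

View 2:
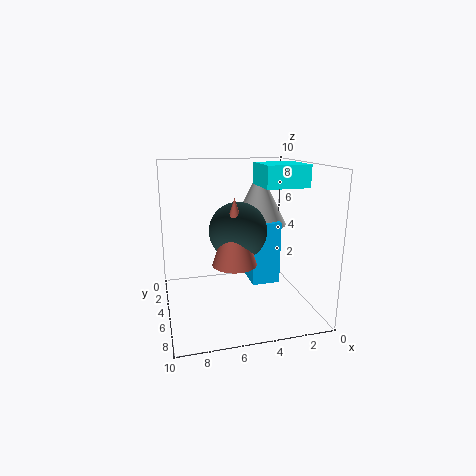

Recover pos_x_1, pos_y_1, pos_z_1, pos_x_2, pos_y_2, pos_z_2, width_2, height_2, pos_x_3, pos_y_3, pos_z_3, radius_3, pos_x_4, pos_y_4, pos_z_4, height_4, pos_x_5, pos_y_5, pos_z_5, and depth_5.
pos_x_1 = 5; pos_y_1 = 5; pos_z_1 = 5.5; pos_x_2 = 0.5; pos_y_2 = 3.5; pos_z_2 = 8.5; width_2 = 3; height_2 = 1.5; pos_x_3 = 5.5; pos_y_3 = 6; pos_z_3 = 3.5; radius_3 = 1.5; pos_x_4 = 3; pos_y_4 = 3.5; pos_z_4 = 5.5; height_4 = 4; pos_x_5 = 2; pos_y_5 = 3; pos_z_5 = 1.5; depth_5 = 2.5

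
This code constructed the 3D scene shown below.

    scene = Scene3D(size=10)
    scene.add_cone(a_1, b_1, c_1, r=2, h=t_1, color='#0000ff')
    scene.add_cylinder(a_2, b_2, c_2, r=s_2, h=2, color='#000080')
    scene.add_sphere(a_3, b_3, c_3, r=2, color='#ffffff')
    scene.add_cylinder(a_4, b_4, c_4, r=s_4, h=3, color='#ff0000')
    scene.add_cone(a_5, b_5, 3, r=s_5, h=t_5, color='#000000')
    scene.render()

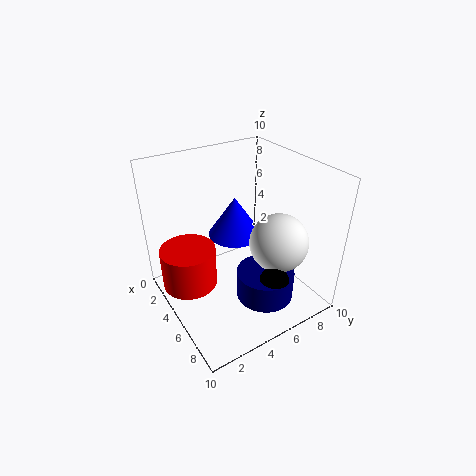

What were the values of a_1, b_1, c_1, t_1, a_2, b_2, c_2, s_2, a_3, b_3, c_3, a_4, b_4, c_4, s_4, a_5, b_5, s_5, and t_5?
a_1 = 3, b_1 = 6, c_1 = 4, t_1 = 3, a_2 = 7, b_2 = 6, c_2 = 1, s_2 = 2, a_3 = 7, b_3 = 7, c_3 = 5, a_4 = 3, b_4 = 2, c_4 = 1, s_4 = 2, a_5 = 8, b_5 = 6, s_5 = 1, t_5 = 2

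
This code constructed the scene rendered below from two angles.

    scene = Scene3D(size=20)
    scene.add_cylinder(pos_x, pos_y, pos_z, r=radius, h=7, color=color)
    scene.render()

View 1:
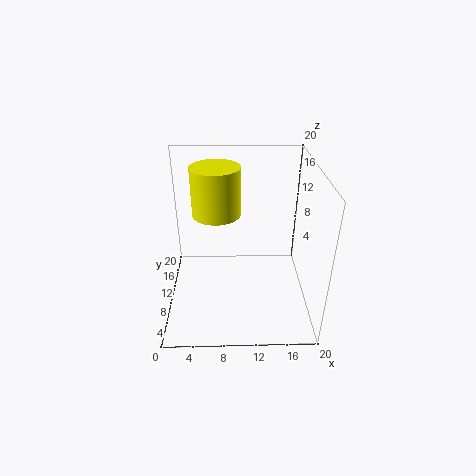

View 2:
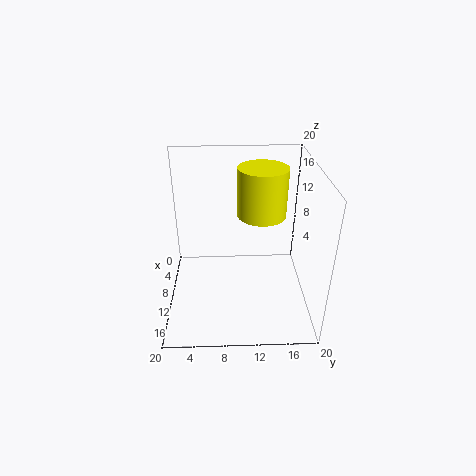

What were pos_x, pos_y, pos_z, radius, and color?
pos_x = 7; pos_y = 13.5; pos_z = 12; radius = 3.5; color = 'yellow'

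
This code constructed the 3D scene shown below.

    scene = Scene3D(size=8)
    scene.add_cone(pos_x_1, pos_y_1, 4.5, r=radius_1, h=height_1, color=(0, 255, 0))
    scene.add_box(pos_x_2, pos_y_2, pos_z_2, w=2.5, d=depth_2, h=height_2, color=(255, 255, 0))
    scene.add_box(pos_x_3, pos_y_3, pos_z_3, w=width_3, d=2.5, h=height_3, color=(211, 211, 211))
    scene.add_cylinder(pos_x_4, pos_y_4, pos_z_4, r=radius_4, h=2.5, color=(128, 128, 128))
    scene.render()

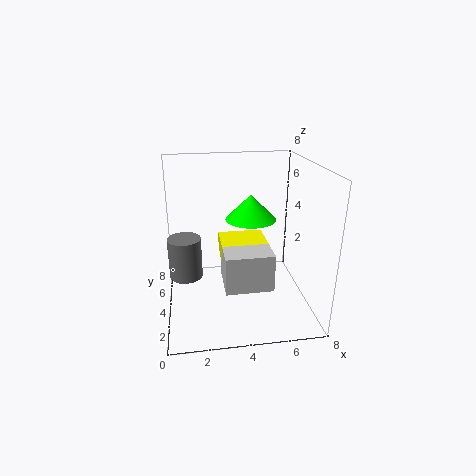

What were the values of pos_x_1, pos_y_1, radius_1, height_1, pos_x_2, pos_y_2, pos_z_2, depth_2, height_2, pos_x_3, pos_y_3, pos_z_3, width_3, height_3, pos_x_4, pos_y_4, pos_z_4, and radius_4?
pos_x_1 = 5
pos_y_1 = 5.5
radius_1 = 1.5
height_1 = 1.5
pos_x_2 = 3
pos_y_2 = 3
pos_z_2 = 3
depth_2 = 2
height_2 = 1
pos_x_3 = 3
pos_y_3 = 1.5
pos_z_3 = 2
width_3 = 2.5
height_3 = 2
pos_x_4 = 1
pos_y_4 = 5.5
pos_z_4 = 1
radius_4 = 1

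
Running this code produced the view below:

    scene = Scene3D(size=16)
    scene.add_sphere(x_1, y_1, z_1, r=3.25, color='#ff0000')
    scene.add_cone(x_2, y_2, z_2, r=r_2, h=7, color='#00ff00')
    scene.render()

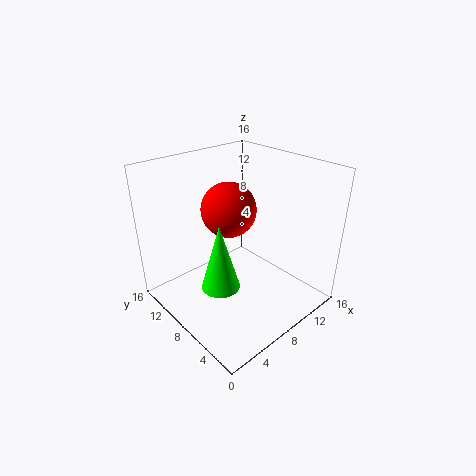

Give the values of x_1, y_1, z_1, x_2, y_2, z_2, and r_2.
x_1 = 9.25; y_1 = 11; z_1 = 10; x_2 = 4; y_2 = 6.25; z_2 = 4.5; r_2 = 2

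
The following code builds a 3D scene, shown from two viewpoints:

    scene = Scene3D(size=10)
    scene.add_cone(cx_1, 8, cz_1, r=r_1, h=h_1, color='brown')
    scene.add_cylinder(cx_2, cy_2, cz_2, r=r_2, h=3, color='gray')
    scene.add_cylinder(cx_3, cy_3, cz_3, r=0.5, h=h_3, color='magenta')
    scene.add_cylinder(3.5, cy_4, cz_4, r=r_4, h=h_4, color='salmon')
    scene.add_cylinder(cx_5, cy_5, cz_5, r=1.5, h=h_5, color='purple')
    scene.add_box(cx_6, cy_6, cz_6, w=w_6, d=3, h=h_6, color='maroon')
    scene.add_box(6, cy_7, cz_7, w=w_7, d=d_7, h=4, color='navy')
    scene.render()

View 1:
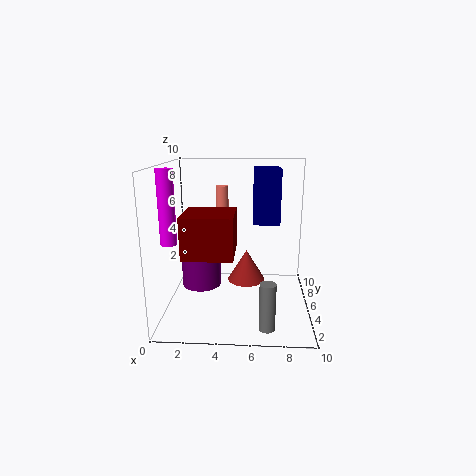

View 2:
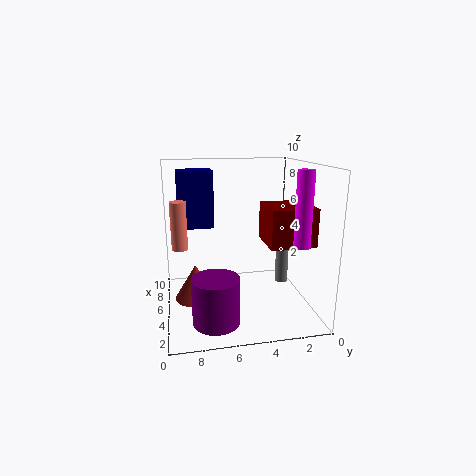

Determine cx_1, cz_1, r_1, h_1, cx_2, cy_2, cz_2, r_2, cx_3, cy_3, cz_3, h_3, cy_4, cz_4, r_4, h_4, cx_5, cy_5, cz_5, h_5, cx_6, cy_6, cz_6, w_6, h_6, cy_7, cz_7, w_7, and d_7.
cx_1 = 5.5
cz_1 = 0.5
r_1 = 1.5
h_1 = 2.5
cx_2 = 7
cy_2 = 1
cz_2 = 0.5
r_2 = 0.5
cx_3 = 1
cy_3 = 2
cz_3 = 5.5
h_3 = 4.5
cy_4 = 9
cz_4 = 5
r_4 = 0.5
h_4 = 3
cx_5 = 2
cy_5 = 7
cz_5 = 0.5
h_5 = 3
cx_6 = 2
cy_6 = 0.5
cz_6 = 5
w_6 = 3
h_6 = 2.5
cy_7 = 6.5
cz_7 = 5.5
w_7 = 2
d_7 = 2.5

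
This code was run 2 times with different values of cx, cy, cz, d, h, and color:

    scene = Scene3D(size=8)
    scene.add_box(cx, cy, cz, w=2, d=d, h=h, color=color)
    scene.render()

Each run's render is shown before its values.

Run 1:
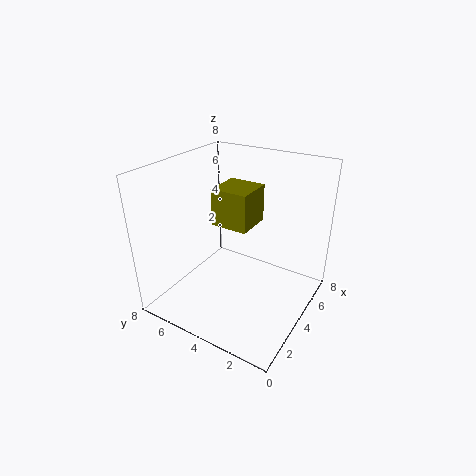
cx = 3
cy = 3
cz = 5
d = 2
h = 2
color = 'olive'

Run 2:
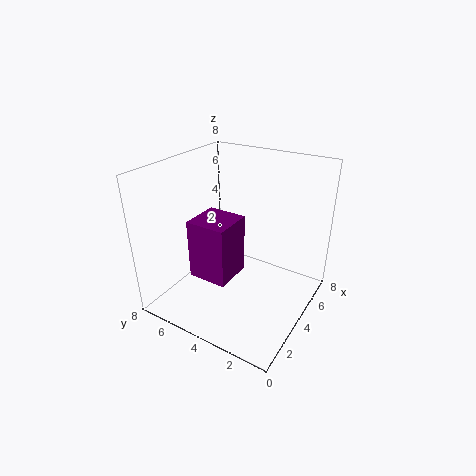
cx = 1
cy = 3
cz = 3
d = 2
h = 3
color = 'purple'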